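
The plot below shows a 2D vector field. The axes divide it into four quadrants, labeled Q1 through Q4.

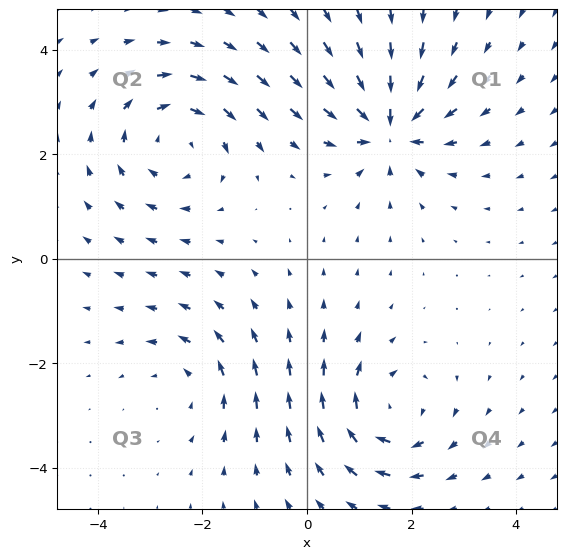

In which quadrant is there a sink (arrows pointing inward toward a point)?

Q1

The sink sits at approximately (1.6, 2.5), which lies in quadrant Q1. The divergence there is about -7, negative as expected for a sink.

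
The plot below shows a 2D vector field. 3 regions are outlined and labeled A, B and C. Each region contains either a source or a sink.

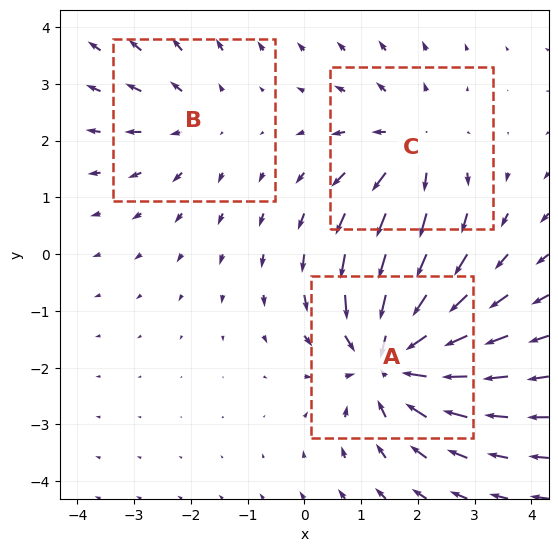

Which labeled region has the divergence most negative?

A

Divergence at each region's feature centre — A: about -5, B: about +2, C: about +3. Region A is most negative.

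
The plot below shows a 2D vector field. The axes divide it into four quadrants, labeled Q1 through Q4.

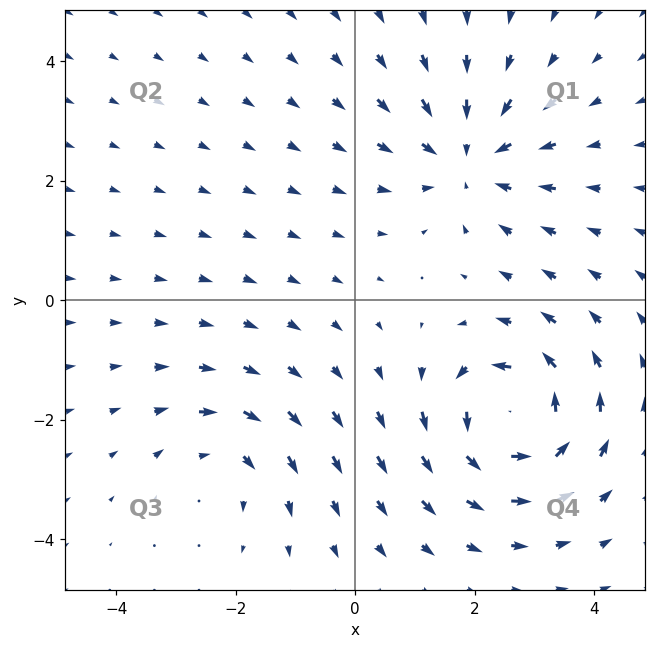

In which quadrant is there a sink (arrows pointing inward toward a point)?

The sink sits at approximately (1.9, 2.4), which lies in quadrant Q1. The divergence there is about -4, negative as expected for a sink.

Q1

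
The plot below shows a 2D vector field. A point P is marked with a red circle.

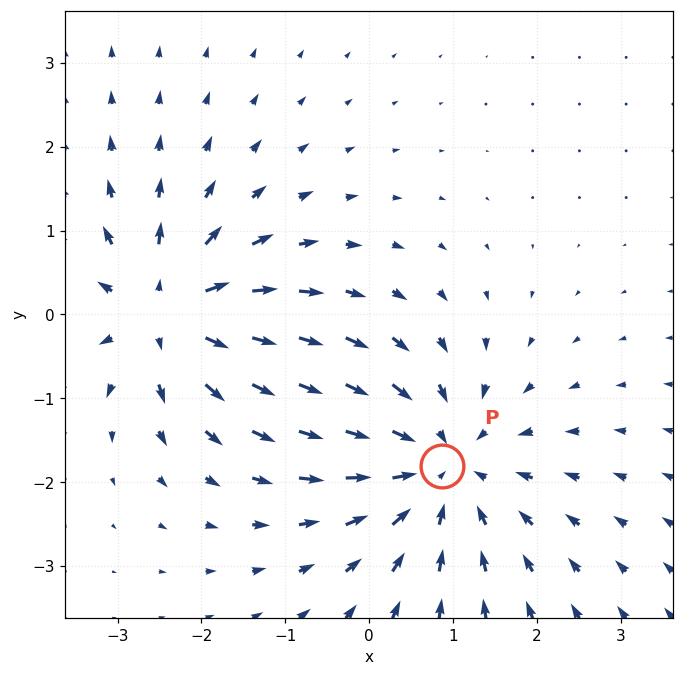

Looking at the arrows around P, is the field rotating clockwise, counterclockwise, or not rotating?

not rotating

Near P at (0.9, -1.8) the arrows show no circulation. The curl there is ≈0.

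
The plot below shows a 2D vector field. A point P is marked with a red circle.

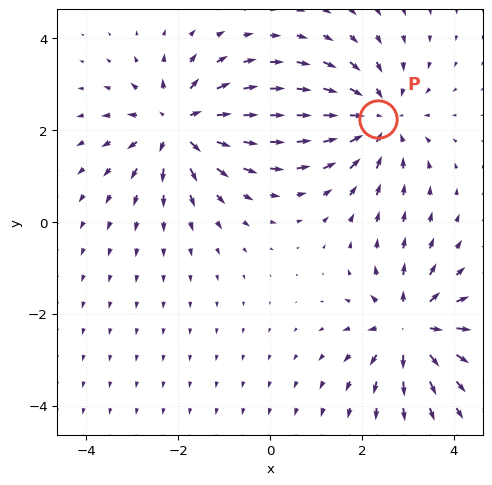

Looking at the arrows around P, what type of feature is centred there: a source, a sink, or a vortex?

At P (2.3, 2.2) the arrows converge inward. Divergence about -3, curl ≈0 — negative divergence with near-zero curl is a sink.

sink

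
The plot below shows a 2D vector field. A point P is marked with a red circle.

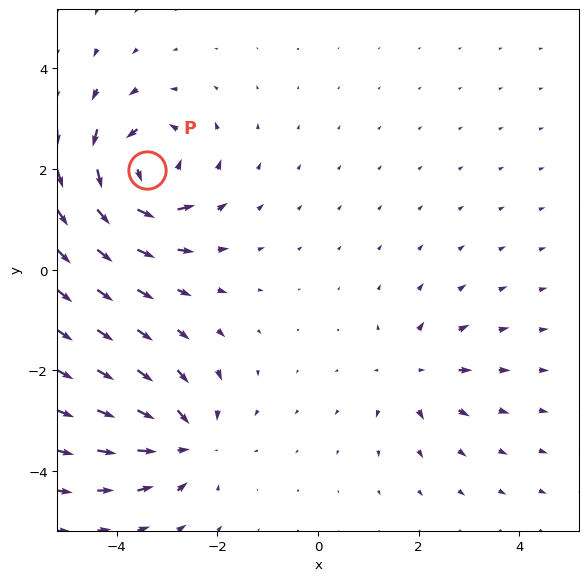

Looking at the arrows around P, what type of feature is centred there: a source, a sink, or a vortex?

vortex

At P (-3.4, 2.0) the arrows circulate counterclockwise. Divergence ≈0, curl about +6 — near-zero divergence with nonzero curl is a vortex.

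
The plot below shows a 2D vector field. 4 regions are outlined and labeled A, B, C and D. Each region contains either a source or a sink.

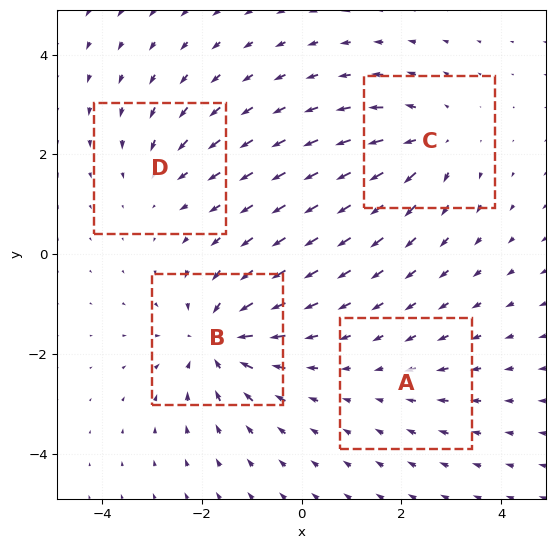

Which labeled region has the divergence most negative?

B

Divergence at each region's feature centre — A: about -2, B: about -6, C: about +5, D: about -3. Region B is most negative.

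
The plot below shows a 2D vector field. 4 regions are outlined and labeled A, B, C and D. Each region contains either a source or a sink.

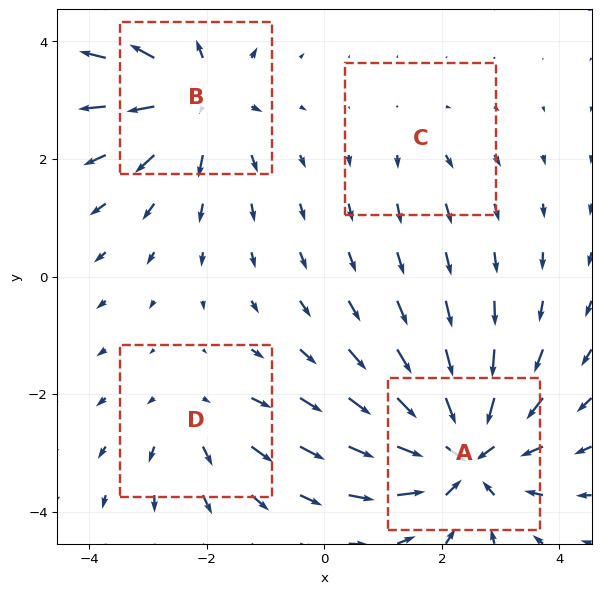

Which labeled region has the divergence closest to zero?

Divergence at each region's feature centre — A: about -7, B: about +5, C: about +2, D: about +3. Region C is closest to zero.

C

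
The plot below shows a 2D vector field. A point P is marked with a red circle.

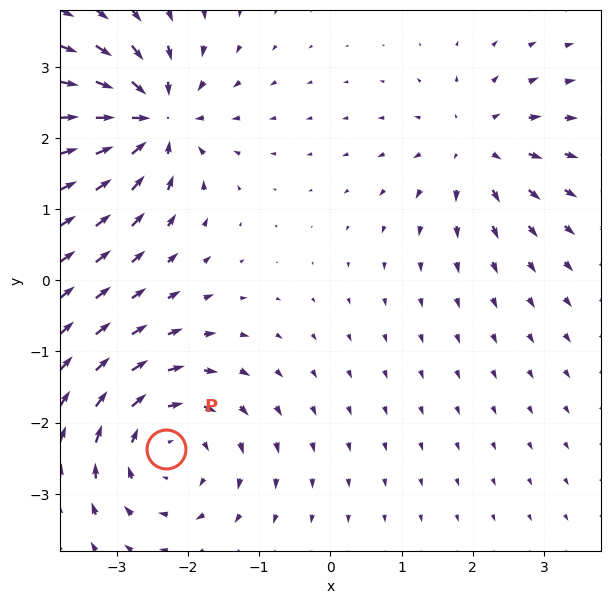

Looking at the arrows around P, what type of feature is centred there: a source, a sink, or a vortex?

At P (-2.3, -2.4) the arrows circulate clockwise. Divergence ≈0, curl about -5 — near-zero divergence with nonzero curl is a vortex.

vortex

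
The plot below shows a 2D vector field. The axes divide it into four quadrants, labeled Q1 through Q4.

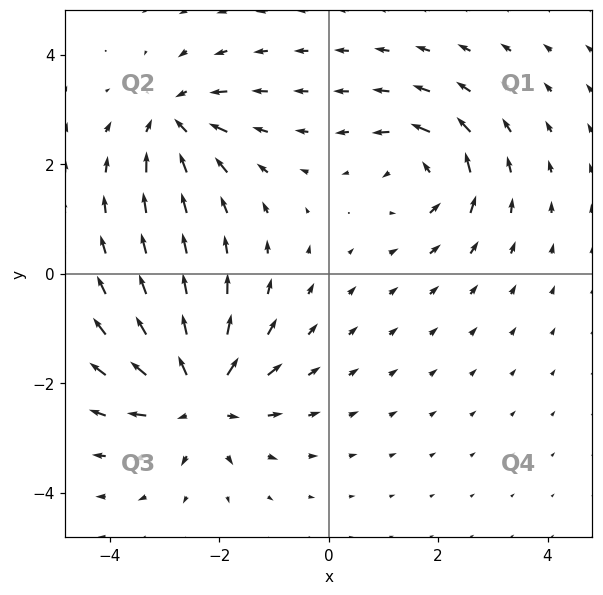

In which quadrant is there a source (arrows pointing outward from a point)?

Q3

The source sits at approximately (-2.4, -2.3), which lies in quadrant Q3. The divergence there is about +4, positive as expected for a source.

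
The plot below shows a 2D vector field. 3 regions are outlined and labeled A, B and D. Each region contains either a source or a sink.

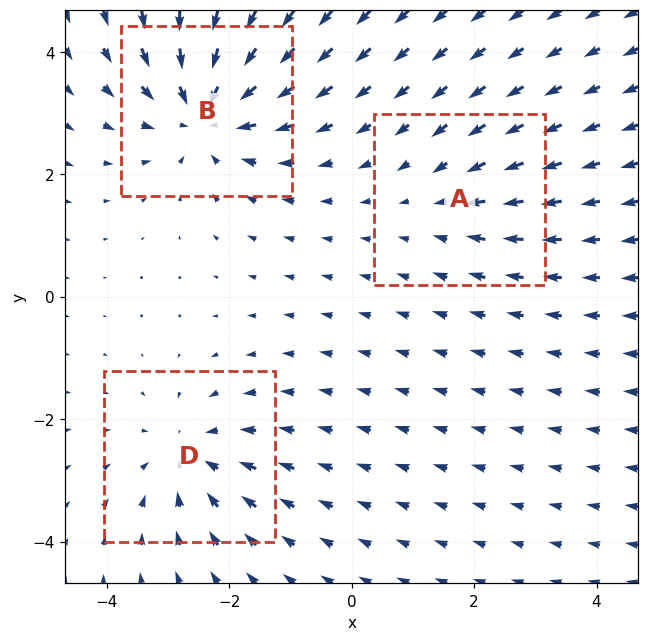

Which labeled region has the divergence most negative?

Divergence at each region's feature centre — A: about -2, B: about -4, D: about -3. Region B is most negative.

B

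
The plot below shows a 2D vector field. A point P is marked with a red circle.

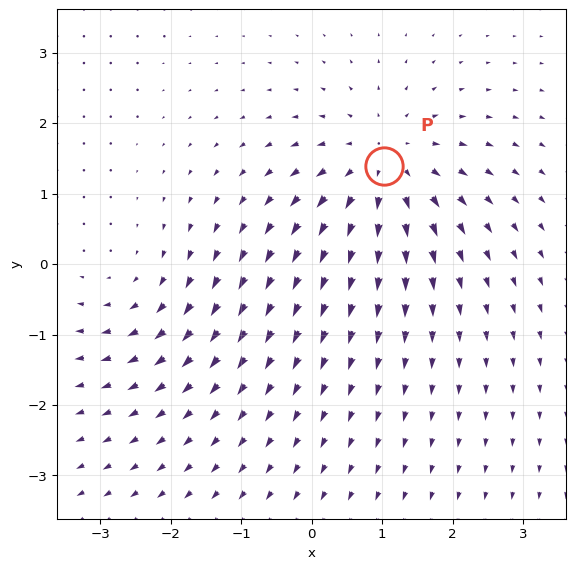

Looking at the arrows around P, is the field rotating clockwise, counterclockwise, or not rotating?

Near P at (1.0, 1.4) the arrows show no circulation. The curl there is ≈0.

not rotating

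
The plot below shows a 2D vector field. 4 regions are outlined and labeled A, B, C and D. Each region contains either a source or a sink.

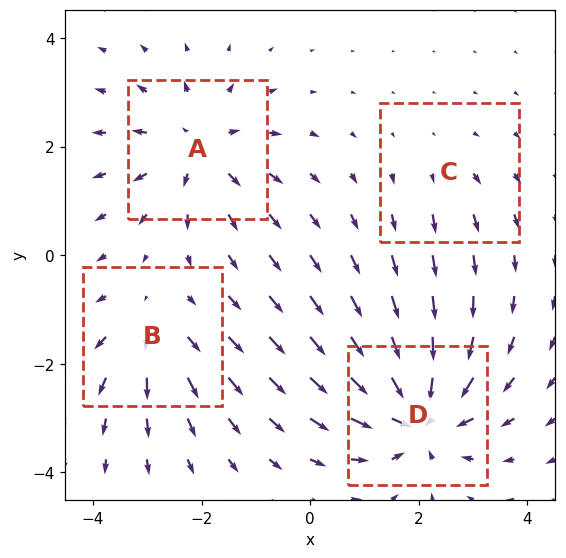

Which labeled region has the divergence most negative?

Divergence at each region's feature centre — A: about +5, B: about +4, C: about +2, D: about -7. Region D is most negative.

D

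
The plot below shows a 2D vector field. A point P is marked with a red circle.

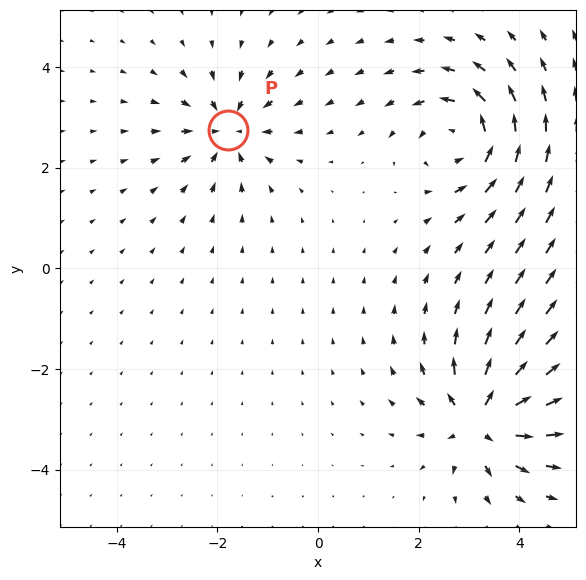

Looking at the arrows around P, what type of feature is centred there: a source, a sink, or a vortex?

sink

At P (-1.8, 2.7) the arrows converge inward. Divergence about -4, curl ≈0 — negative divergence with near-zero curl is a sink.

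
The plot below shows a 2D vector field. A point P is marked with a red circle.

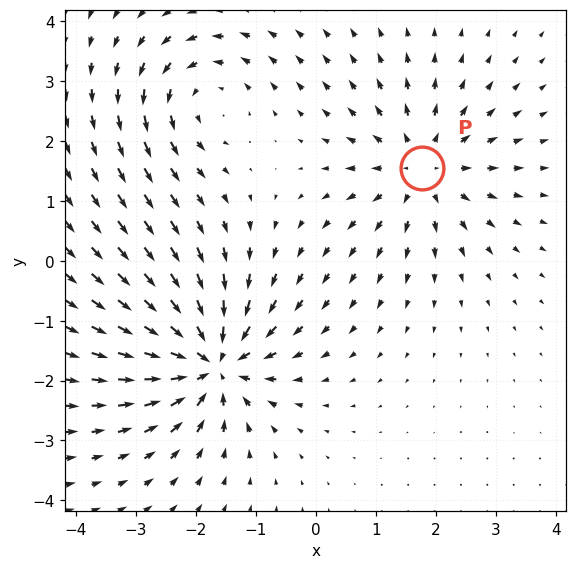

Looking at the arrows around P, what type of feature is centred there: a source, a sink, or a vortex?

At P (1.8, 1.5) the arrows spread outward. Divergence about +4, curl ≈0 — positive divergence with near-zero curl is a source.

source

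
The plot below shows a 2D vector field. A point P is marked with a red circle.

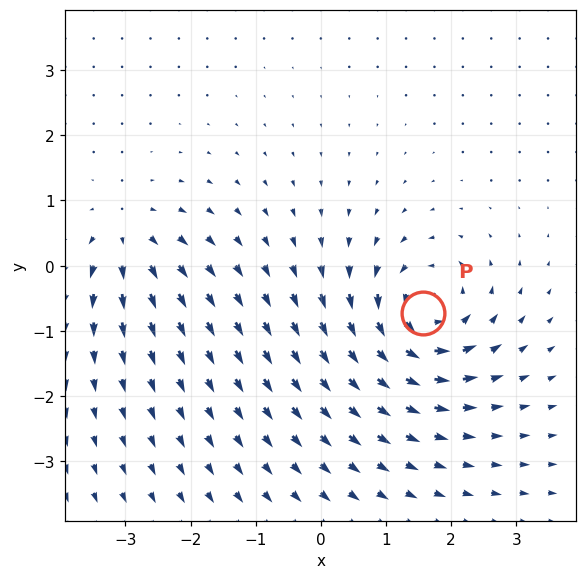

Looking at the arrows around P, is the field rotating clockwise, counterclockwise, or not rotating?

Near P at (1.6, -0.7) the arrows circulate counterclockwise. The curl (z-component) there is about +7; positive curl means counterclockwise rotation.

counterclockwise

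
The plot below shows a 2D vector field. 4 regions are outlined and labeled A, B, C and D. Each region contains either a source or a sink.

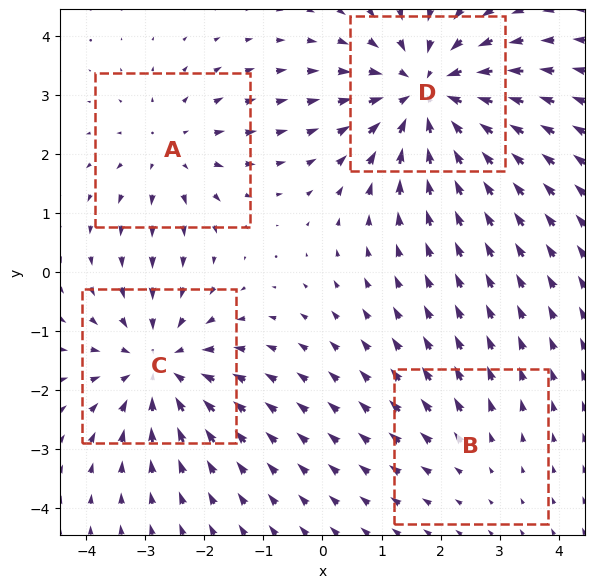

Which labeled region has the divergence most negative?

D

Divergence at each region's feature centre — A: about +3, B: about +2, C: about -4, D: about -6. Region D is most negative.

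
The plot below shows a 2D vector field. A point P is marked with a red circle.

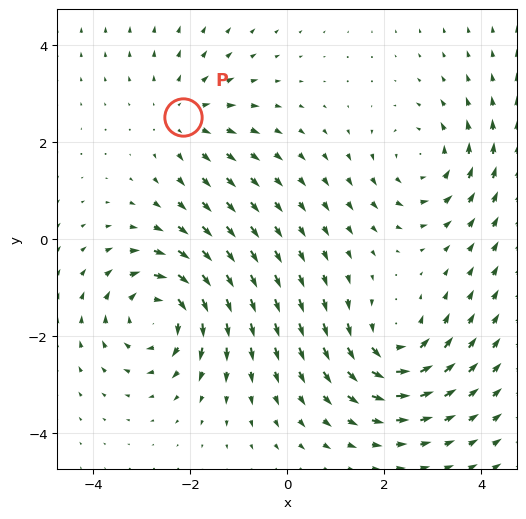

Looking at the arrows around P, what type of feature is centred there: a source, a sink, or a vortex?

source

At P (-2.1, 2.5) the arrows spread outward. Divergence about +3, curl ≈0 — positive divergence with near-zero curl is a source.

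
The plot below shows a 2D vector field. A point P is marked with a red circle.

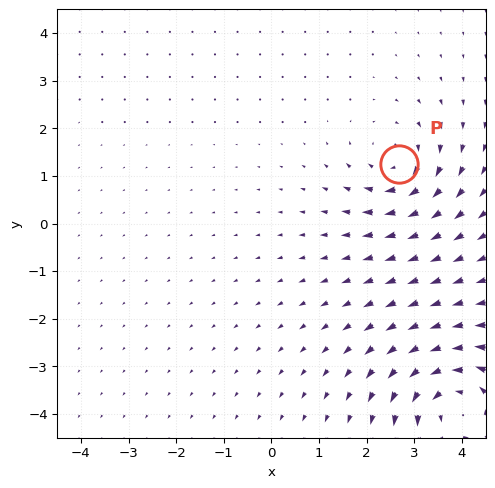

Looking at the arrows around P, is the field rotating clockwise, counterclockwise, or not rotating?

clockwise

Near P at (2.7, 1.3) the arrows circulate clockwise. The curl (z-component) there is about -5; negative curl means clockwise rotation.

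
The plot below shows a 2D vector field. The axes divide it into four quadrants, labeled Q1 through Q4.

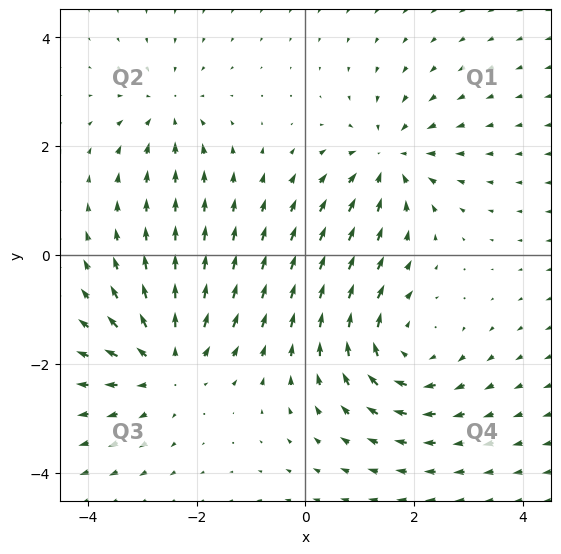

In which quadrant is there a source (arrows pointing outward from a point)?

Q3

The source sits at approximately (-2.6, -2.0), which lies in quadrant Q3. The divergence there is about +4, positive as expected for a source.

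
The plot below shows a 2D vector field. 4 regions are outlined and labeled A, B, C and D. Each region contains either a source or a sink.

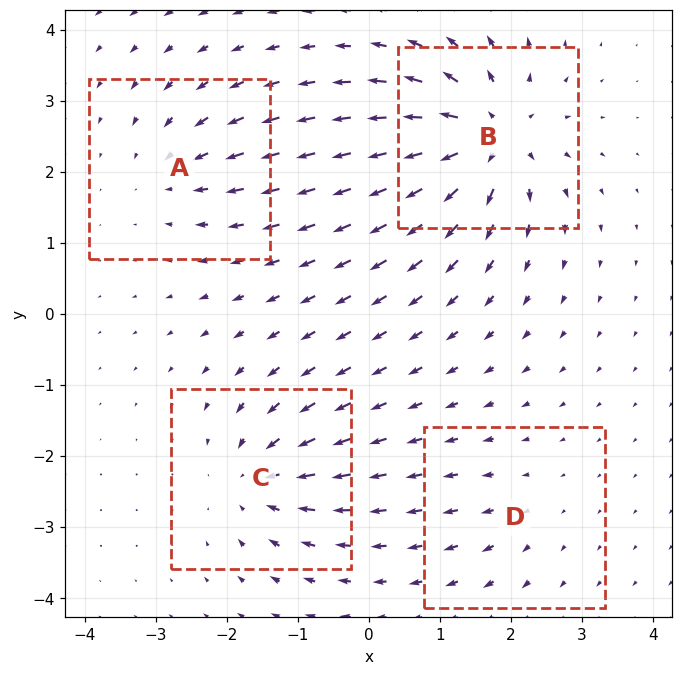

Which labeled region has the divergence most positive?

Divergence at each region's feature centre — A: about -4, B: about +9, C: about -6, D: about +3. Region B is most positive.

B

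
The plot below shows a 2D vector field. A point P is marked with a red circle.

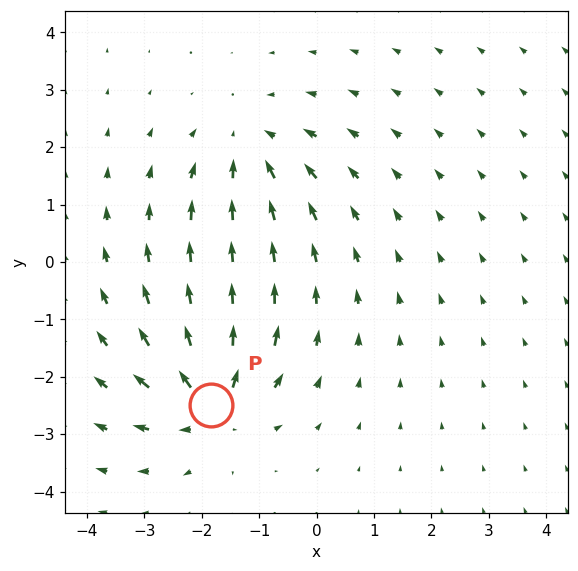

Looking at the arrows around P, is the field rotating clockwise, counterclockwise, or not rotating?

Near P at (-1.8, -2.5) the arrows show no circulation. The curl there is ≈0.

not rotating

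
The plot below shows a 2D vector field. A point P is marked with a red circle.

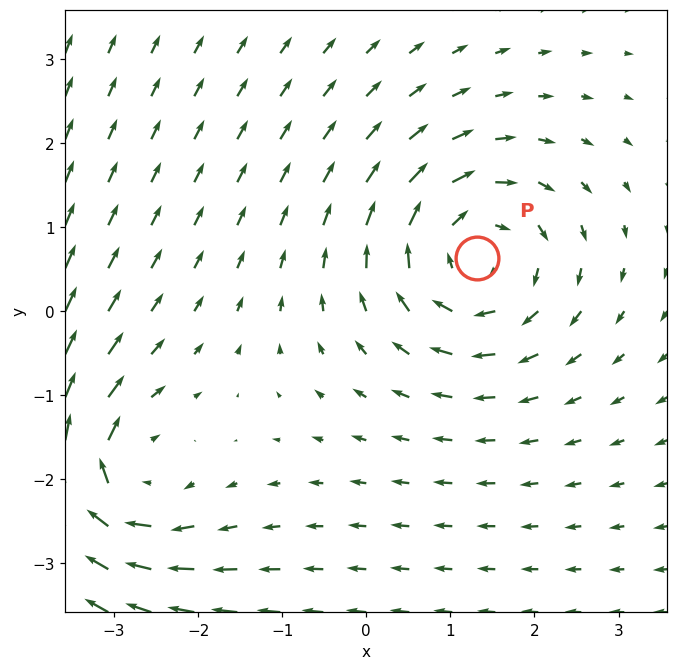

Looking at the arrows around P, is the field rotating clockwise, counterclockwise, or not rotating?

clockwise

Near P at (1.3, 0.6) the arrows circulate clockwise. The curl (z-component) there is about -4; negative curl means clockwise rotation.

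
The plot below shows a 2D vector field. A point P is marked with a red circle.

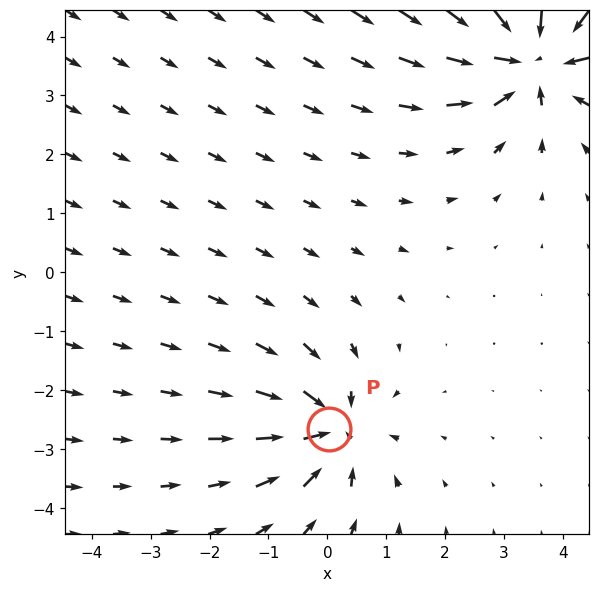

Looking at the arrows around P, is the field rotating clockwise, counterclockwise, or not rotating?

not rotating

Near P at (0.0, -2.7) the arrows show no circulation. The curl there is ≈0.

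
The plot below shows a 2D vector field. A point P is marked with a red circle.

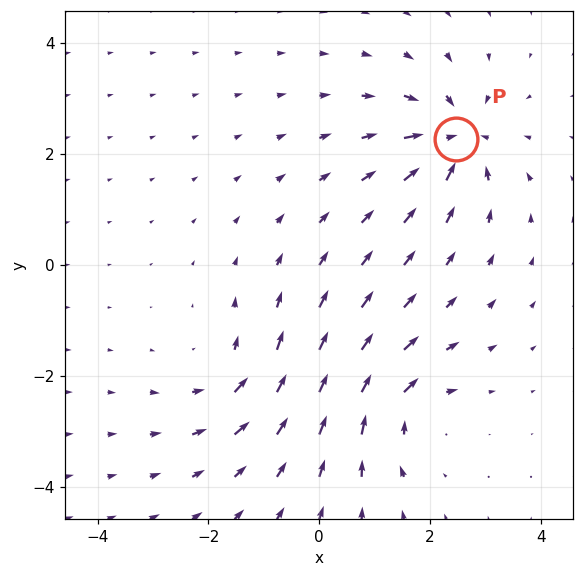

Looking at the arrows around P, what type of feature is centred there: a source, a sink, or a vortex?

At P (2.5, 2.3) the arrows converge inward. Divergence about -6, curl ≈0 — negative divergence with near-zero curl is a sink.

sink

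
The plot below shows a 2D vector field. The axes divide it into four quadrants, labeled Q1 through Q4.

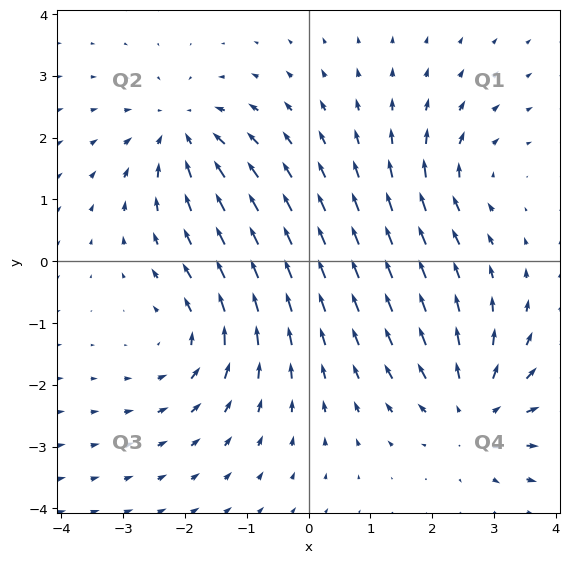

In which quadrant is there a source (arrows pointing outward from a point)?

Q4

The source sits at approximately (2.7, -2.4), which lies in quadrant Q4. The divergence there is about +5, positive as expected for a source.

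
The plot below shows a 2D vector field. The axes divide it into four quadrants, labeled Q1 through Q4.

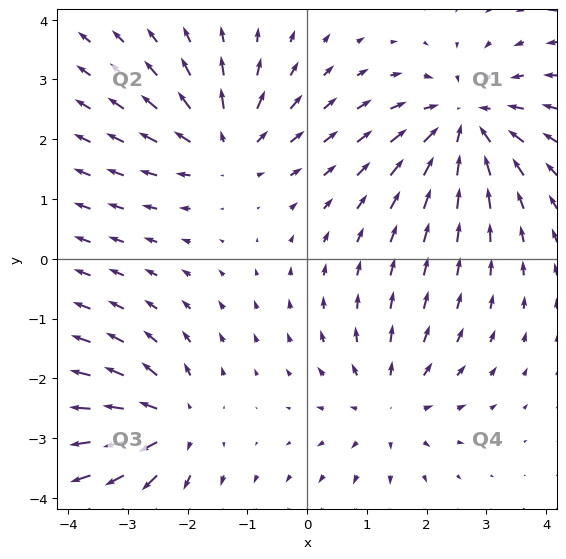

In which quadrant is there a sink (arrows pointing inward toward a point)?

Q1

The sink sits at approximately (2.6, 2.3), which lies in quadrant Q1. The divergence there is about -5, negative as expected for a sink.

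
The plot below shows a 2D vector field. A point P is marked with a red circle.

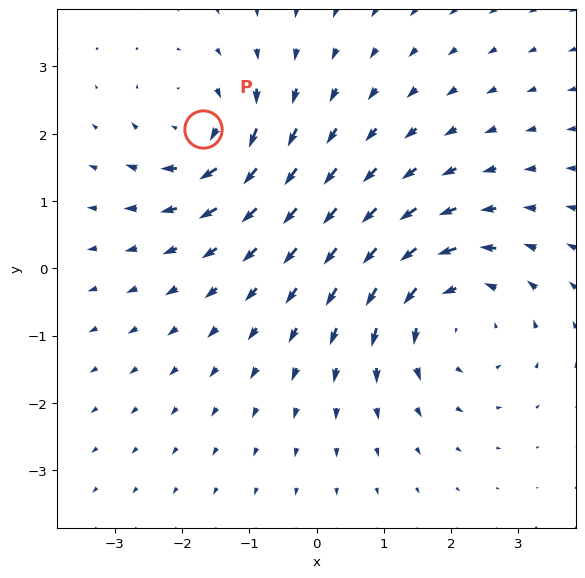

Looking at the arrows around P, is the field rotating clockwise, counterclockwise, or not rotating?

clockwise

Near P at (-1.7, 2.1) the arrows circulate clockwise. The curl (z-component) there is about -4; negative curl means clockwise rotation.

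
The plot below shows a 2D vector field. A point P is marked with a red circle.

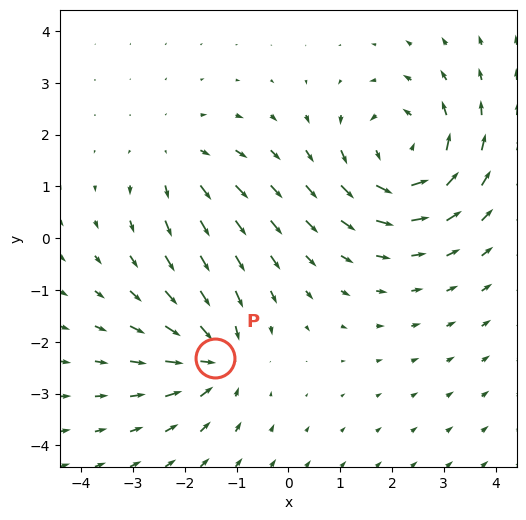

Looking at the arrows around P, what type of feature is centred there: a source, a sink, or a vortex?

At P (-1.4, -2.3) the arrows converge inward. Divergence about -4, curl ≈0 — negative divergence with near-zero curl is a sink.

sink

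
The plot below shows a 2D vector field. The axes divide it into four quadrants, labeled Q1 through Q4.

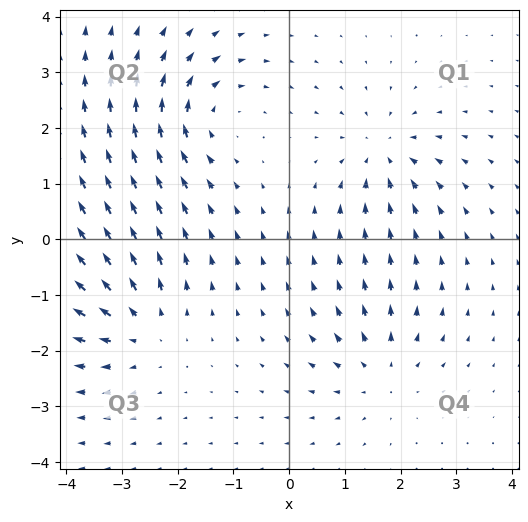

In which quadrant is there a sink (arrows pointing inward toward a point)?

Q1

The sink sits at approximately (1.7, 1.5), which lies in quadrant Q1. The divergence there is about -4, negative as expected for a sink.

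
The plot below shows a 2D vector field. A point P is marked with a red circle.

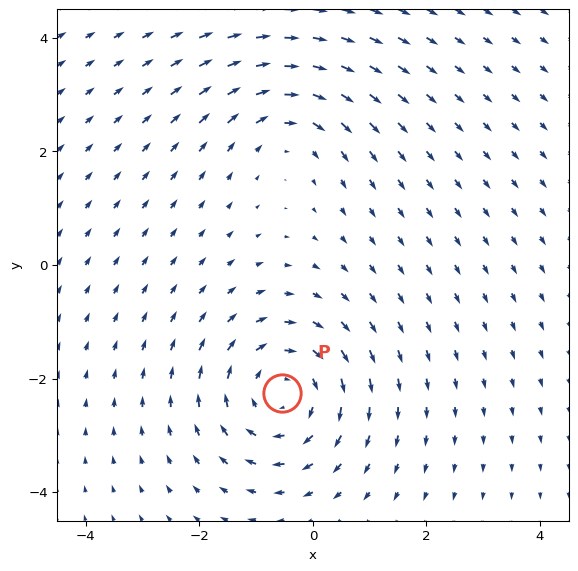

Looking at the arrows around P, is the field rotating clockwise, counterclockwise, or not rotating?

Near P at (-0.5, -2.3) the arrows circulate clockwise. The curl (z-component) there is about -4; negative curl means clockwise rotation.

clockwise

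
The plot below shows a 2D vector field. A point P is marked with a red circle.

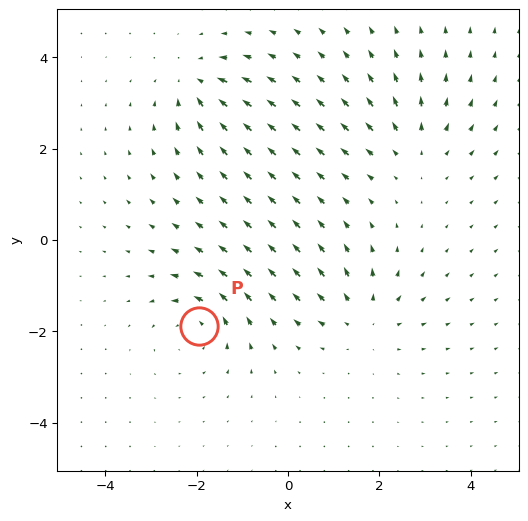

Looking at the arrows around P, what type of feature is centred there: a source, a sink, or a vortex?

At P (-2.0, -1.9) the arrows circulate counterclockwise. Divergence ≈0, curl about +5 — near-zero divergence with nonzero curl is a vortex.

vortex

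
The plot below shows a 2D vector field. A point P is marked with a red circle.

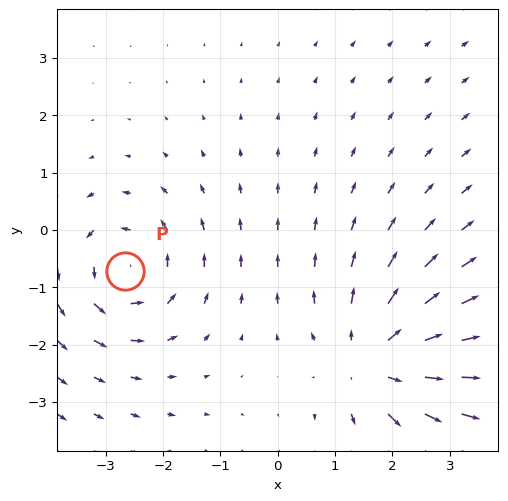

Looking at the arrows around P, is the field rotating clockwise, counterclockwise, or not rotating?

counterclockwise

Near P at (-2.7, -0.7) the arrows circulate counterclockwise. The curl (z-component) there is about +3; positive curl means counterclockwise rotation.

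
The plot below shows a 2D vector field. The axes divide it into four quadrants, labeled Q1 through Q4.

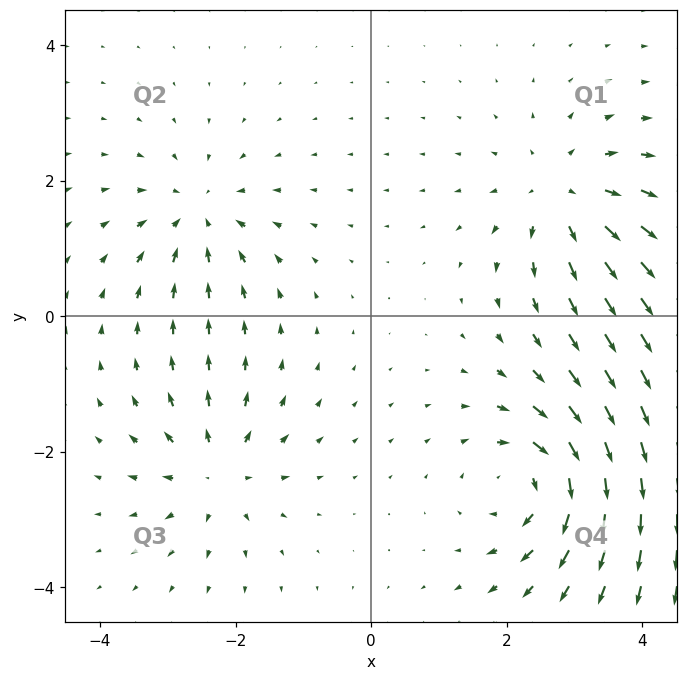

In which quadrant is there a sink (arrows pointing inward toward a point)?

Q2

The sink sits at approximately (-2.6, 1.5), which lies in quadrant Q2. The divergence there is about -4, negative as expected for a sink.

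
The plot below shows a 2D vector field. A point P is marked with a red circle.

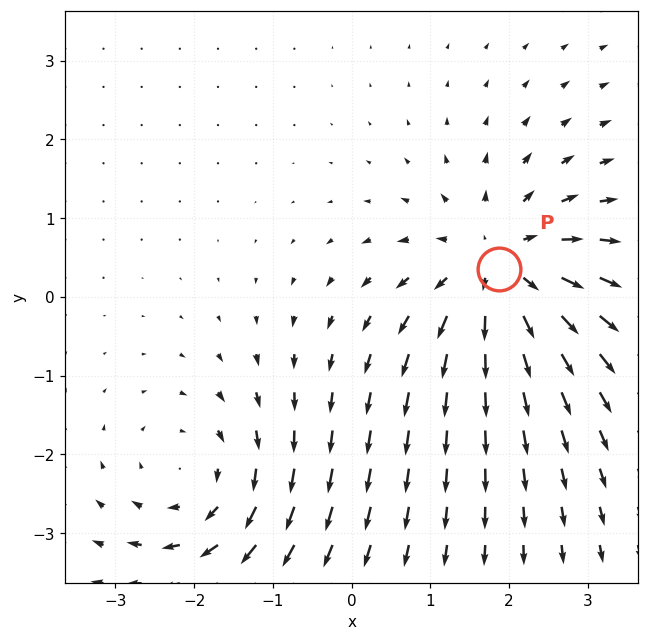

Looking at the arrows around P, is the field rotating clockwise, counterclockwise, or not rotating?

Near P at (1.9, 0.4) the arrows show no circulation. The curl there is ≈0.

not rotating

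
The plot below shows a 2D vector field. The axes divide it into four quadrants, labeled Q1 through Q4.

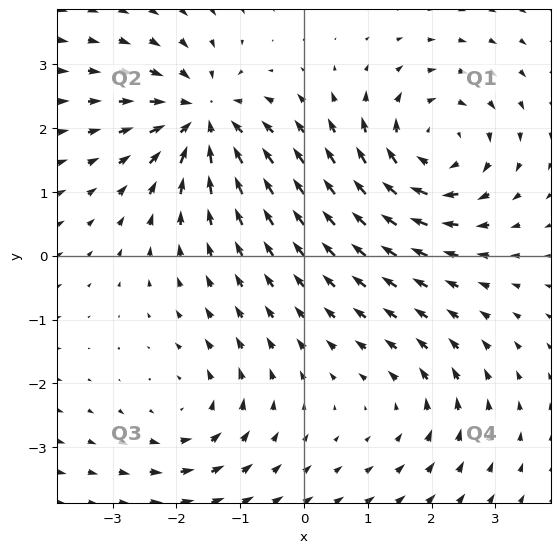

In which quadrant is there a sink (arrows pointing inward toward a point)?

The sink sits at approximately (-1.6, 2.2), which lies in quadrant Q2. The divergence there is about -6, negative as expected for a sink.

Q2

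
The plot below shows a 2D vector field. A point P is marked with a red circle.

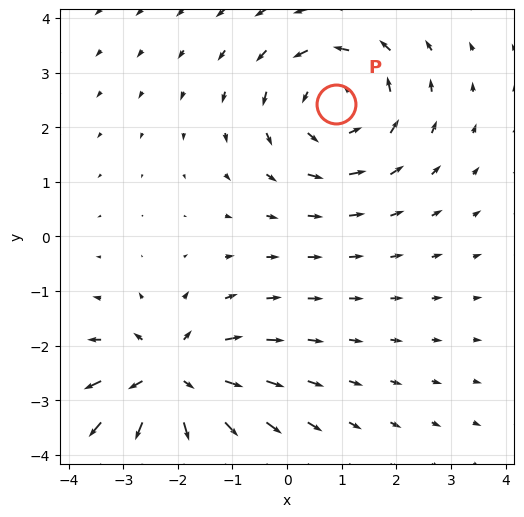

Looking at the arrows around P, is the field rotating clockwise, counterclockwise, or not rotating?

counterclockwise

Near P at (0.9, 2.4) the arrows circulate counterclockwise. The curl (z-component) there is about +2; positive curl means counterclockwise rotation.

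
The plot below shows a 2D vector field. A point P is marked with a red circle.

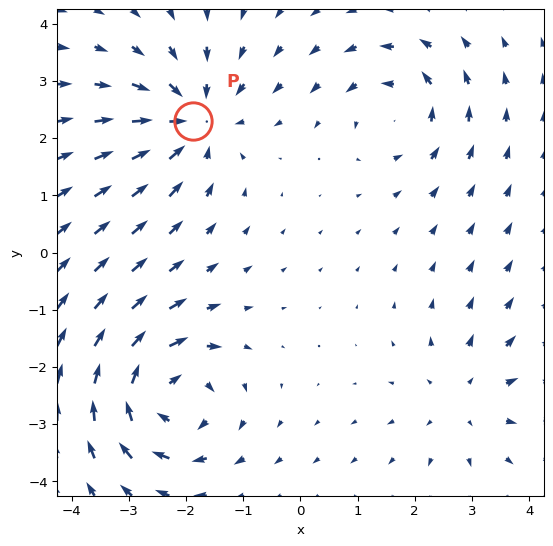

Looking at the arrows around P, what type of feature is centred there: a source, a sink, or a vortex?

At P (-1.9, 2.3) the arrows converge inward. Divergence about -4, curl ≈0 — negative divergence with near-zero curl is a sink.

sink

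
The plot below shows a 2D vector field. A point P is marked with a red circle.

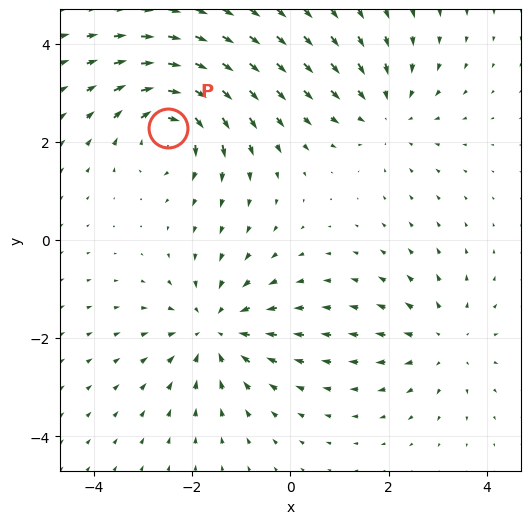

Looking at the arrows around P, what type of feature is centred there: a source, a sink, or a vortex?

vortex

At P (-2.5, 2.3) the arrows circulate clockwise. Divergence ≈0, curl about -6 — near-zero divergence with nonzero curl is a vortex.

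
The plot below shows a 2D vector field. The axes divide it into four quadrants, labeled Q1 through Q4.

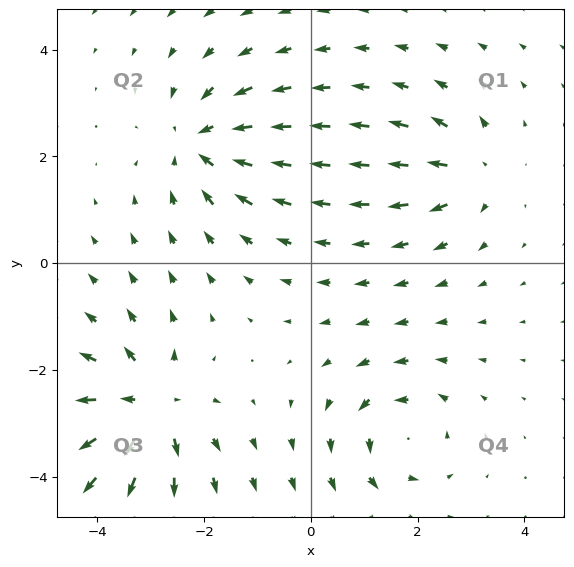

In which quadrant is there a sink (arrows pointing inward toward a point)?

The sink sits at approximately (-2.0, 2.3), which lies in quadrant Q2. The divergence there is about -5, negative as expected for a sink.

Q2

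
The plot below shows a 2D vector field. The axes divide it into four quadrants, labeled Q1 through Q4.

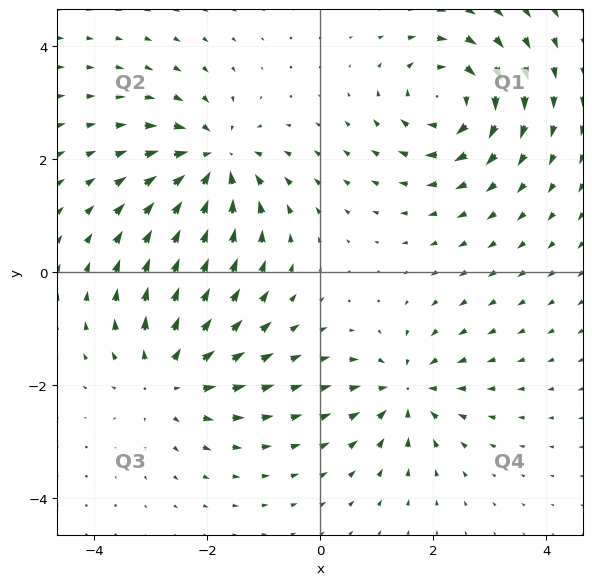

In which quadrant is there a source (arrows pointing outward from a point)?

The source sits at approximately (-2.7, -1.8), which lies in quadrant Q3. The divergence there is about +4, positive as expected for a source.

Q3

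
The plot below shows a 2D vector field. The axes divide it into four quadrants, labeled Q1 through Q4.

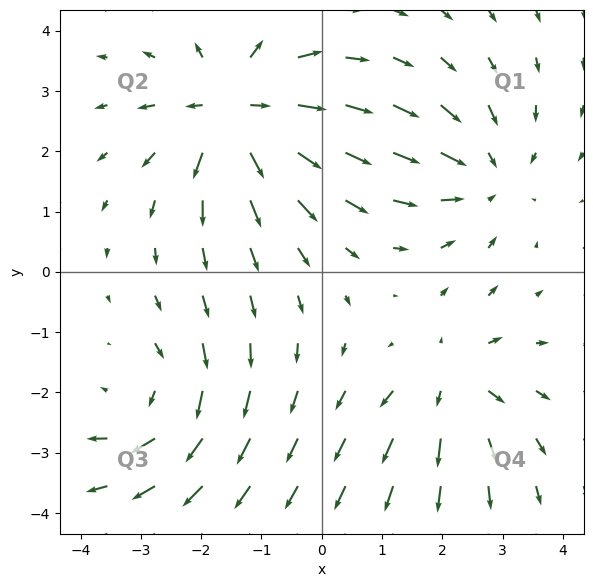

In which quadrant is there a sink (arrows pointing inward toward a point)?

Q1

The sink sits at approximately (2.7, 1.6), which lies in quadrant Q1. The divergence there is about -3, negative as expected for a sink.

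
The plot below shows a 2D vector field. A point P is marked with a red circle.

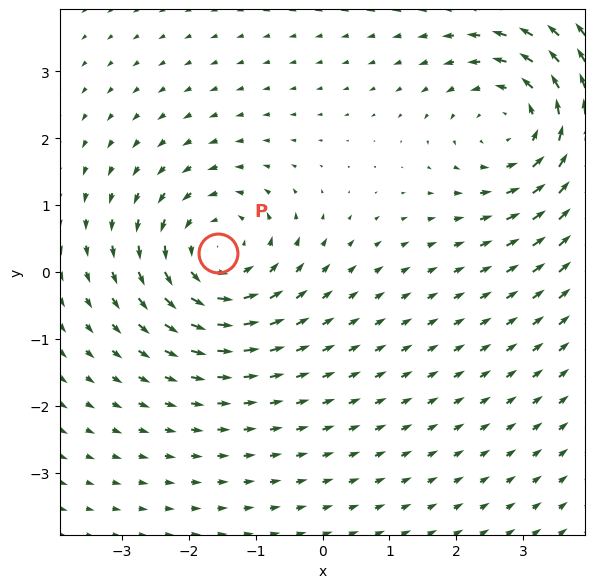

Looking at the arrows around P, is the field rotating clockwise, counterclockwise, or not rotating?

Near P at (-1.6, 0.3) the arrows circulate counterclockwise. The curl (z-component) there is about +3; positive curl means counterclockwise rotation.

counterclockwise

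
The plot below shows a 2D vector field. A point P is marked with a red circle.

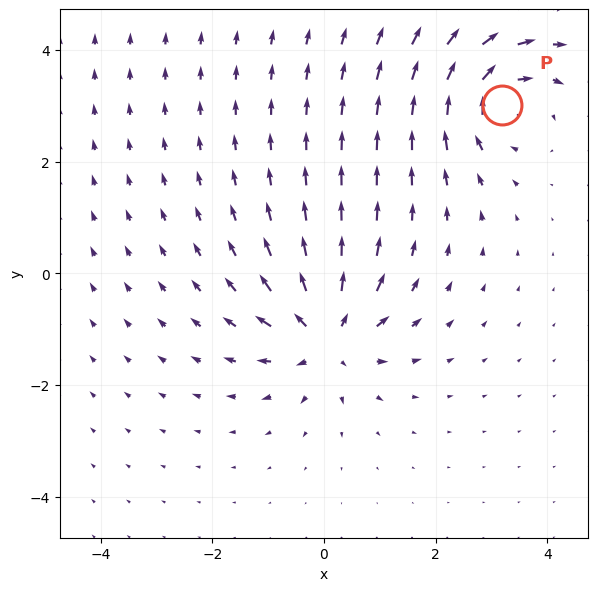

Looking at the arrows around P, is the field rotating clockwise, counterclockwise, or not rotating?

clockwise

Near P at (3.2, 3.0) the arrows circulate clockwise. The curl (z-component) there is about -5; negative curl means clockwise rotation.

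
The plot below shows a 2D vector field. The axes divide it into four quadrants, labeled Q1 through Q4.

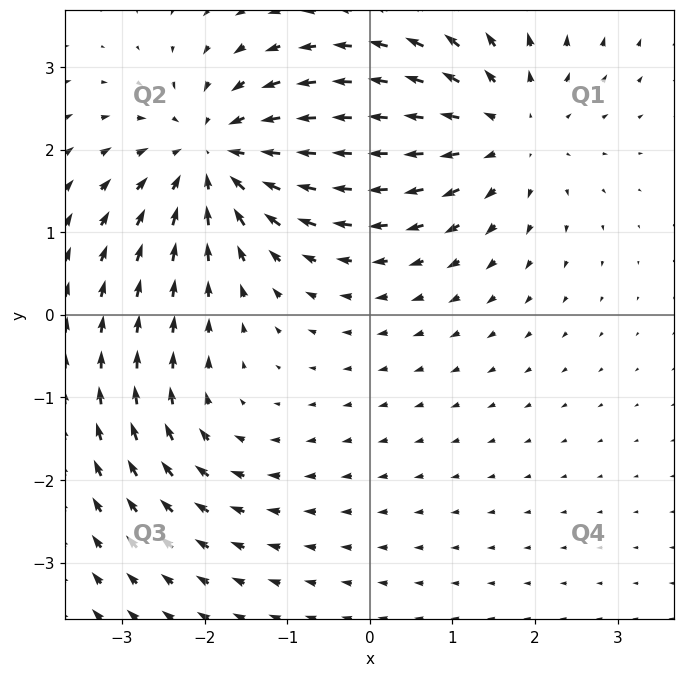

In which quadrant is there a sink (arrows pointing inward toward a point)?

The sink sits at approximately (-1.9, 1.9), which lies in quadrant Q2. The divergence there is about -5, negative as expected for a sink.

Q2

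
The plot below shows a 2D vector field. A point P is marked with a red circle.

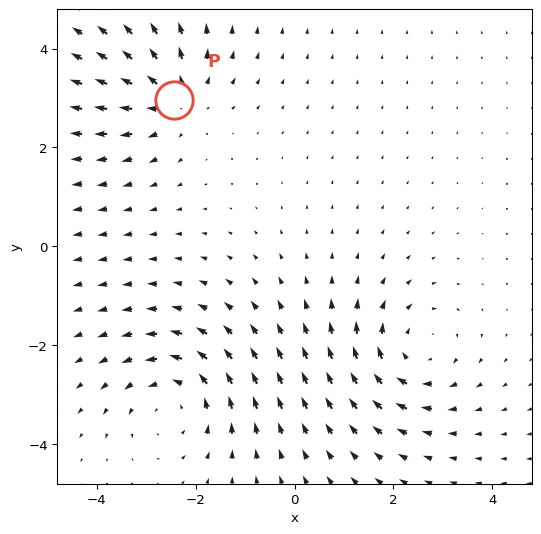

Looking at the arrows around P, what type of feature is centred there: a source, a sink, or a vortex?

source

At P (-2.4, 3.0) the arrows spread outward. Divergence about +4, curl ≈0 — positive divergence with near-zero curl is a source.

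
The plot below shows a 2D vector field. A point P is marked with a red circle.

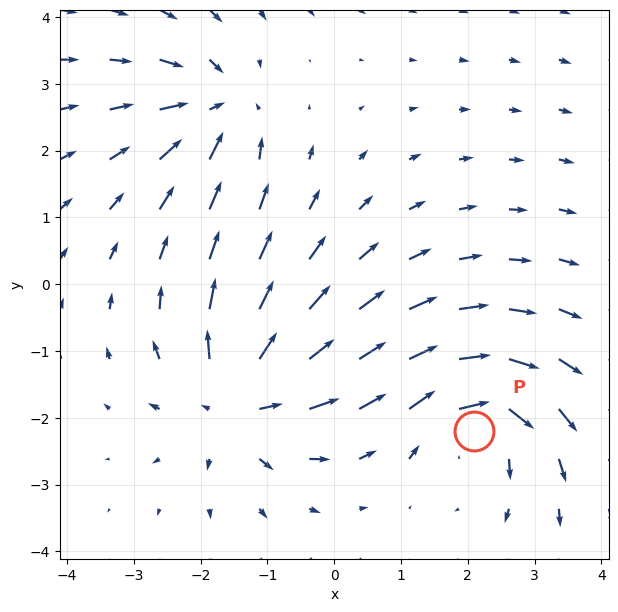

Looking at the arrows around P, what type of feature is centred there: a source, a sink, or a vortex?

At P (2.1, -2.2) the arrows circulate clockwise. Divergence ≈0, curl about -4 — near-zero divergence with nonzero curl is a vortex.

vortex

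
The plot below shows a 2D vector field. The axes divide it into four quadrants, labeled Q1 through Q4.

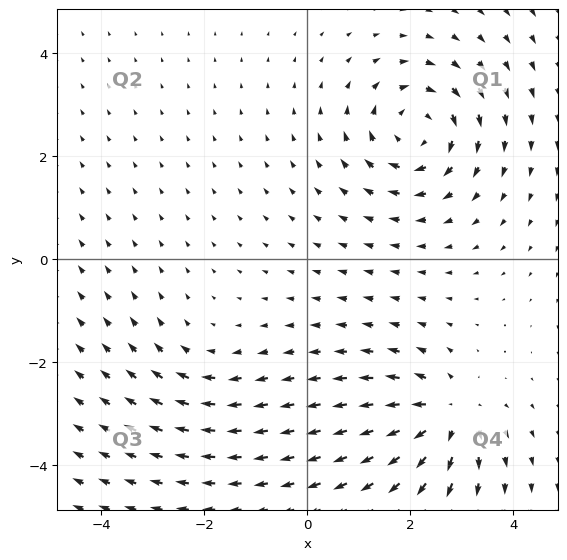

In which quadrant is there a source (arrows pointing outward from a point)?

Q4

The source sits at approximately (2.7, -3.0), which lies in quadrant Q4. The divergence there is about +5, positive as expected for a source.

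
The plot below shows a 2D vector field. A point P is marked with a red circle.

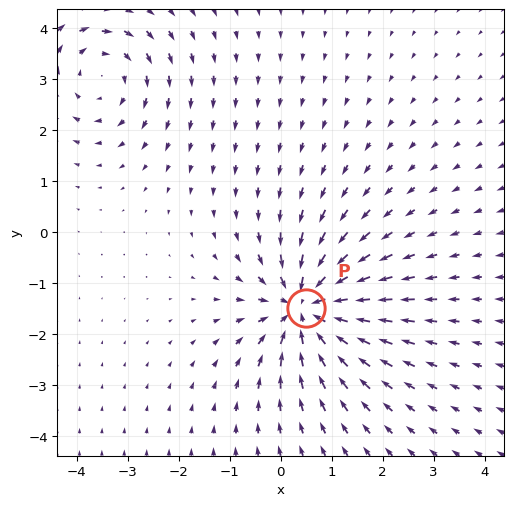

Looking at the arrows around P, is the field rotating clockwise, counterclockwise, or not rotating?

not rotating

Near P at (0.5, -1.5) the arrows show no circulation. The curl there is ≈0.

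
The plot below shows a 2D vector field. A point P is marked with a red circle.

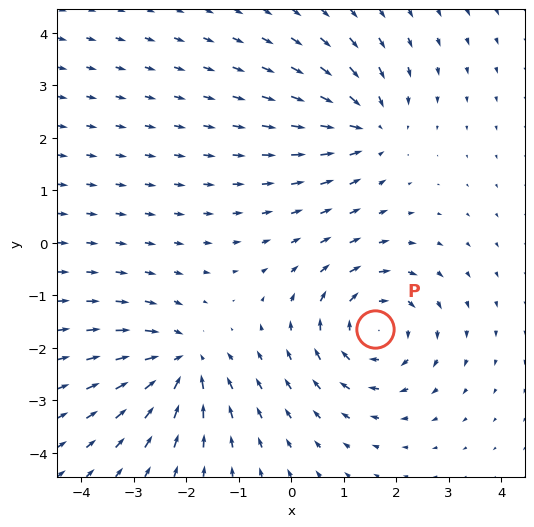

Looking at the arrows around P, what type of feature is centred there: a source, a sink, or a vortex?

vortex

At P (1.6, -1.6) the arrows circulate clockwise. Divergence ≈0, curl about -4 — near-zero divergence with nonzero curl is a vortex.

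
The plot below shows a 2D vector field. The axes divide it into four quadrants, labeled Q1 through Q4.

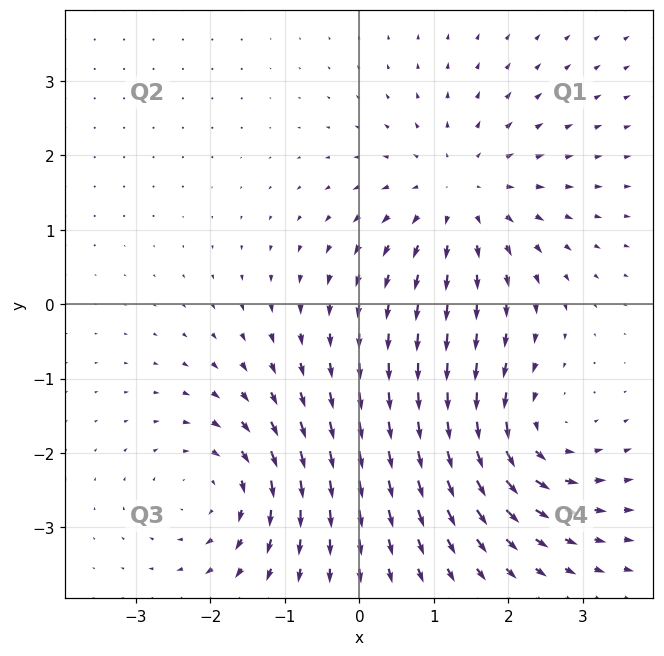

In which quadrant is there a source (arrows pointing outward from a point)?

The source sits at approximately (1.3, 1.5), which lies in quadrant Q1. The divergence there is about +4, positive as expected for a source.

Q1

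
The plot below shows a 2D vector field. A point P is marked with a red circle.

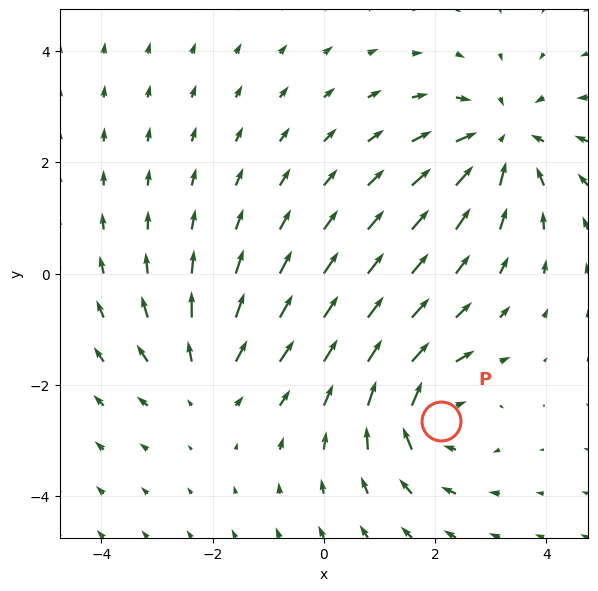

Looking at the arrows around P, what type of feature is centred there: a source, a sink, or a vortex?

At P (2.1, -2.7) the arrows circulate clockwise. Divergence ≈0, curl about -5 — near-zero divergence with nonzero curl is a vortex.

vortex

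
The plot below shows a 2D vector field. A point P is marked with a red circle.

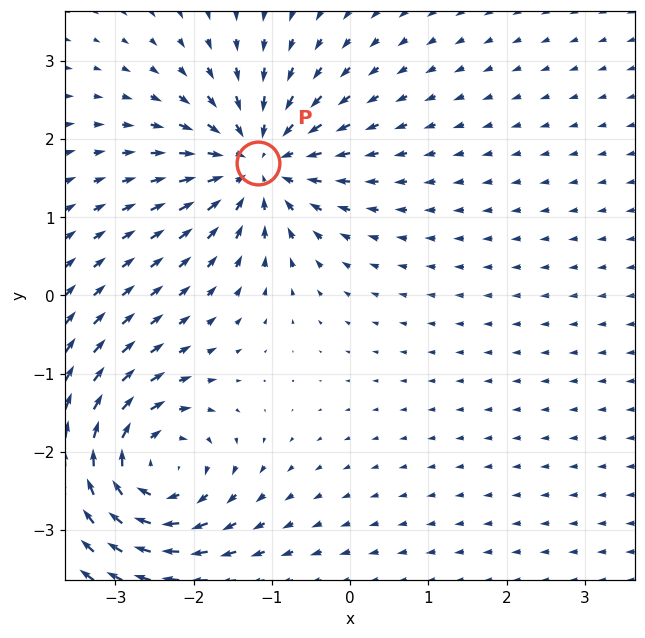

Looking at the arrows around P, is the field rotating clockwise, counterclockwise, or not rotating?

not rotating

Near P at (-1.2, 1.7) the arrows show no circulation. The curl there is ≈0.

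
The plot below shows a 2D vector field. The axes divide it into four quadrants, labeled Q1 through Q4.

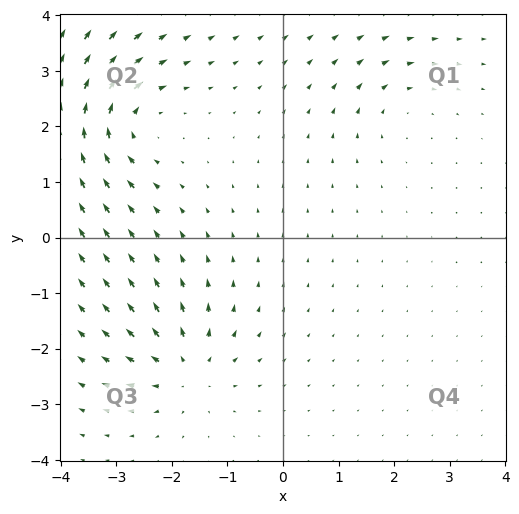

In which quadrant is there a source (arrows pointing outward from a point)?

Q3

The source sits at approximately (-1.7, -2.4), which lies in quadrant Q3. The divergence there is about +5, positive as expected for a source.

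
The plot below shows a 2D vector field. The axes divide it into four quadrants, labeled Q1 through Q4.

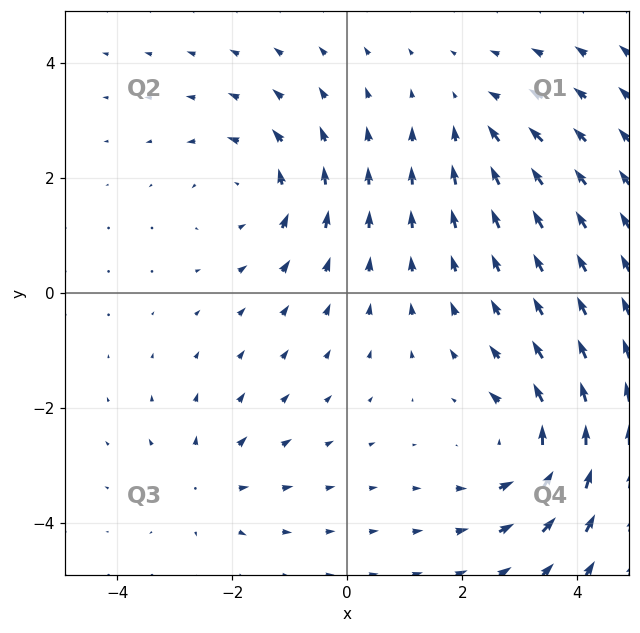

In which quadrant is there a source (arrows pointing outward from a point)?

Q3

The source sits at approximately (-2.4, -3.3), which lies in quadrant Q3. The divergence there is about +3, positive as expected for a source.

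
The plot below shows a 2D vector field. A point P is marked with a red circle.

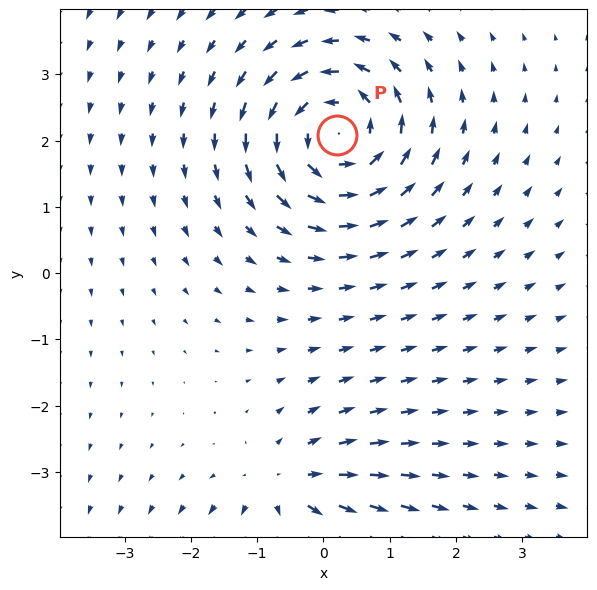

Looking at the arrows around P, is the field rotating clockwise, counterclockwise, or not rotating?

counterclockwise

Near P at (0.2, 2.1) the arrows circulate counterclockwise. The curl (z-component) there is about +5; positive curl means counterclockwise rotation.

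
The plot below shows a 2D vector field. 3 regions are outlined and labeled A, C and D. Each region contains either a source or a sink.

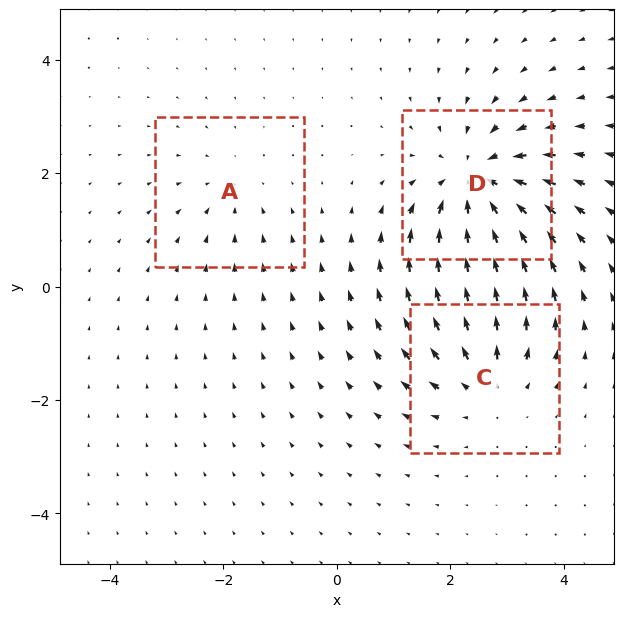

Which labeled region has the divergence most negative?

Divergence at each region's feature centre — A: about -2, C: about +3, D: about -5. Region D is most negative.

D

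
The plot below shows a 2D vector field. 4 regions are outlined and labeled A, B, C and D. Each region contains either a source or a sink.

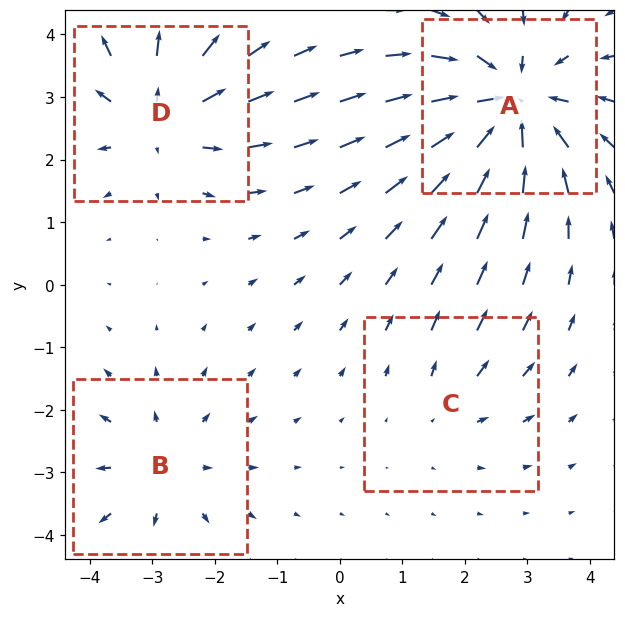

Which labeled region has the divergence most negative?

A

Divergence at each region's feature centre — A: about -6, B: about +3, C: about +2, D: about +5. Region A is most negative.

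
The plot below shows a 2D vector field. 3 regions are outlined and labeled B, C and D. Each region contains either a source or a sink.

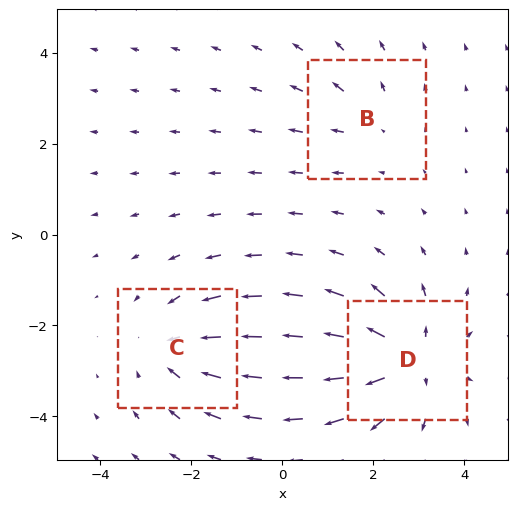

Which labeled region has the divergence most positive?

D

Divergence at each region's feature centre — B: about +2, C: about -3, D: about +5. Region D is most positive.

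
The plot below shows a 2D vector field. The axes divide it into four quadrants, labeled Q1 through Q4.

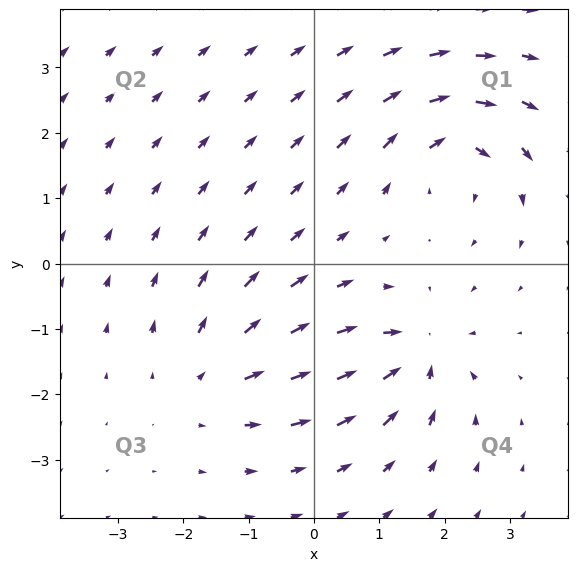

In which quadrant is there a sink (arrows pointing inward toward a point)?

Q4

The sink sits at approximately (1.6, -1.4), which lies in quadrant Q4. The divergence there is about -5, negative as expected for a sink.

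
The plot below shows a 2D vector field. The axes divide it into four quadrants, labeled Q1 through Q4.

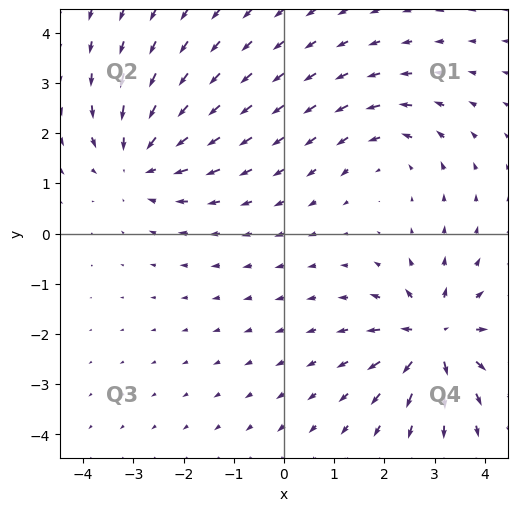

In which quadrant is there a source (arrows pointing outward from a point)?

Q4

The source sits at approximately (3.0, -2.1), which lies in quadrant Q4. The divergence there is about +7, positive as expected for a source.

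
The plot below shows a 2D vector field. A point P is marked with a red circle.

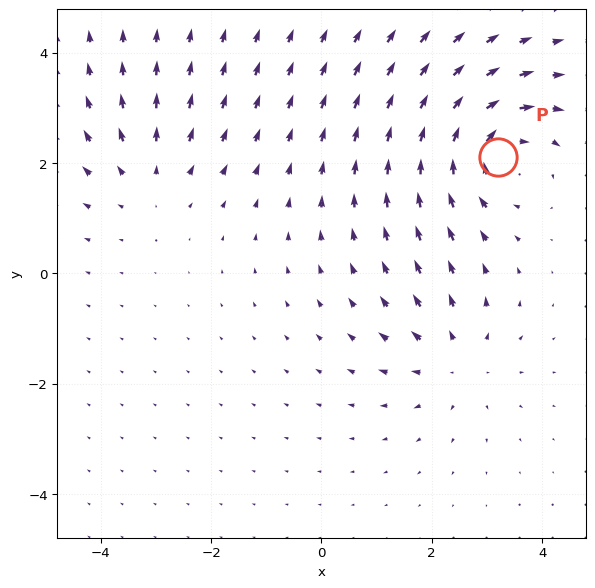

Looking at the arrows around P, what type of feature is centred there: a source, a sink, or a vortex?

At P (3.2, 2.1) the arrows circulate clockwise. Divergence ≈0, curl about -5 — near-zero divergence with nonzero curl is a vortex.

vortex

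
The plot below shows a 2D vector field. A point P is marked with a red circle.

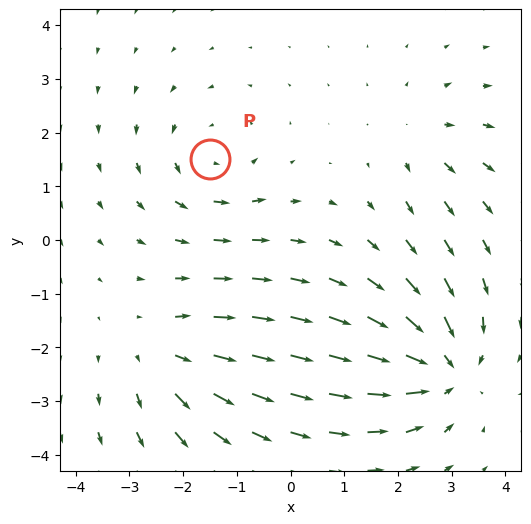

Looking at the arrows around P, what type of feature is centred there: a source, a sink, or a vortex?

At P (-1.5, 1.5) the arrows circulate counterclockwise. Divergence ≈0, curl about +3 — near-zero divergence with nonzero curl is a vortex.

vortex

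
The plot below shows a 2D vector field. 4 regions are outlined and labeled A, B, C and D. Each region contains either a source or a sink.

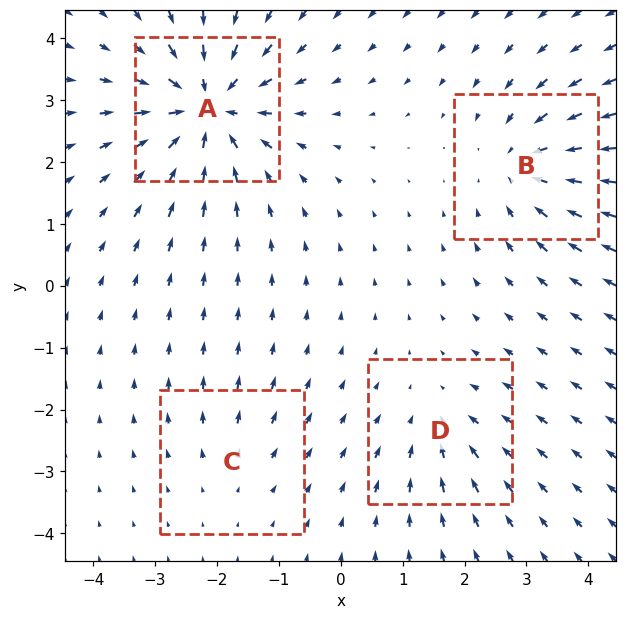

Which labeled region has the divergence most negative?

A

Divergence at each region's feature centre — A: about -8, B: about -5, C: about +2, D: about -3. Region A is most negative.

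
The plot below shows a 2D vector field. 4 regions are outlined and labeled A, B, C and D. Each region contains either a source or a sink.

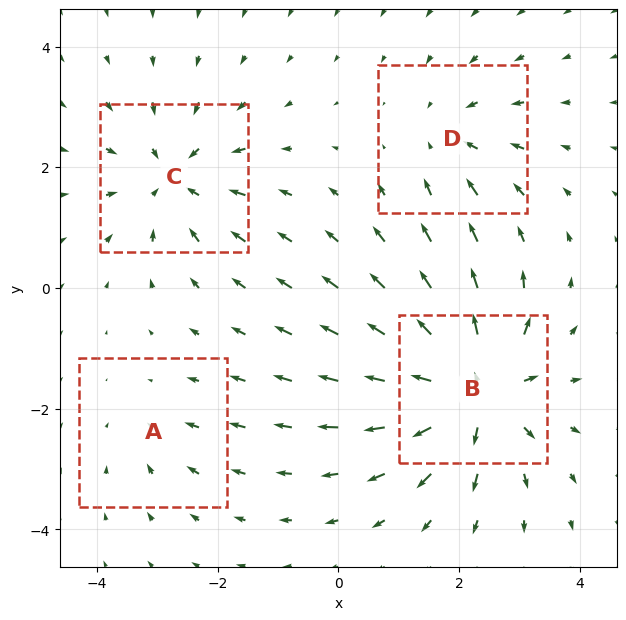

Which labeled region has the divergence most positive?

Divergence at each region's feature centre — A: about -2, B: about +7, C: about -5, D: about -3. Region B is most positive.

B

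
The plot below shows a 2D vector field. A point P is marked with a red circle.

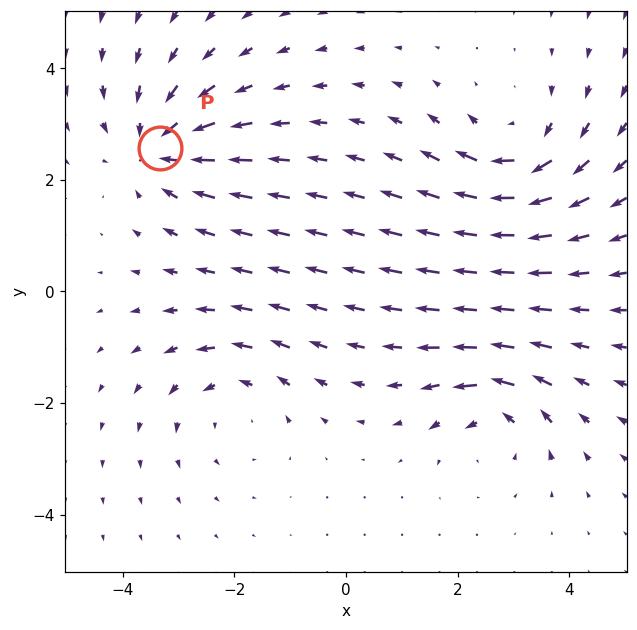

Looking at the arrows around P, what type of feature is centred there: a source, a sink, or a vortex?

sink

At P (-3.3, 2.6) the arrows converge inward. Divergence about -4, curl ≈0 — negative divergence with near-zero curl is a sink.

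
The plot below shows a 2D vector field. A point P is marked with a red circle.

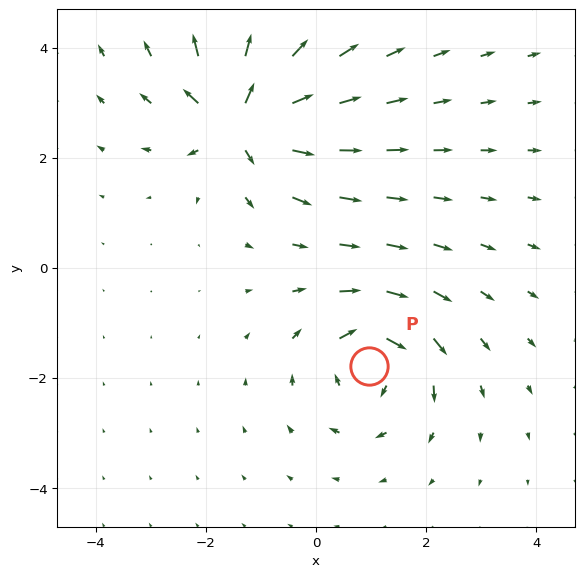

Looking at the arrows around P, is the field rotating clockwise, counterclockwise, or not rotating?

Near P at (1.0, -1.8) the arrows circulate clockwise. The curl (z-component) there is about -4; negative curl means clockwise rotation.

clockwise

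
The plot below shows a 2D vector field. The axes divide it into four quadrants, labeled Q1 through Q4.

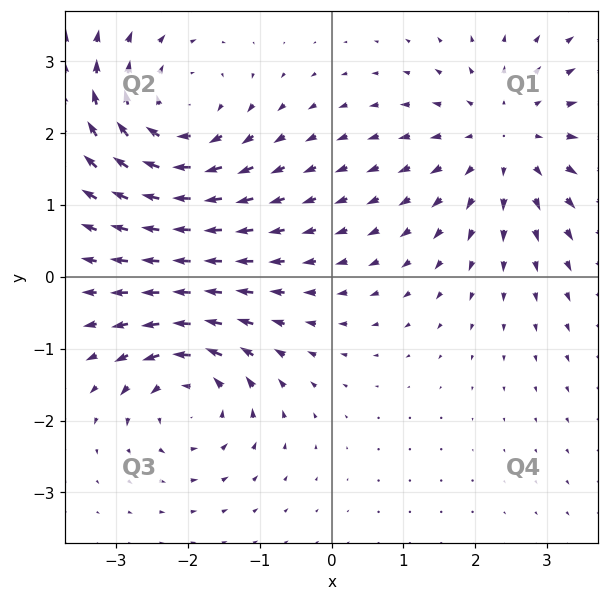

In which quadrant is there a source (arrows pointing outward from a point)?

Q1

The source sits at approximately (2.4, 1.9), which lies in quadrant Q1. The divergence there is about +3, positive as expected for a source.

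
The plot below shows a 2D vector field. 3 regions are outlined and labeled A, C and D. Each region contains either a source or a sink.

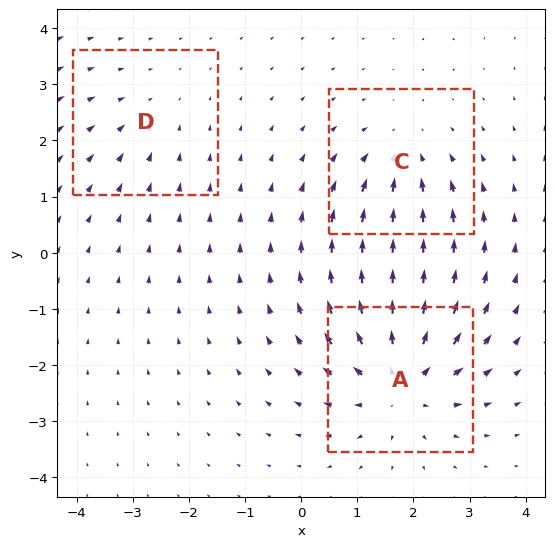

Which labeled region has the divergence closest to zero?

D

Divergence at each region's feature centre — A: about +5, C: about -3, D: about -2. Region D is closest to zero.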